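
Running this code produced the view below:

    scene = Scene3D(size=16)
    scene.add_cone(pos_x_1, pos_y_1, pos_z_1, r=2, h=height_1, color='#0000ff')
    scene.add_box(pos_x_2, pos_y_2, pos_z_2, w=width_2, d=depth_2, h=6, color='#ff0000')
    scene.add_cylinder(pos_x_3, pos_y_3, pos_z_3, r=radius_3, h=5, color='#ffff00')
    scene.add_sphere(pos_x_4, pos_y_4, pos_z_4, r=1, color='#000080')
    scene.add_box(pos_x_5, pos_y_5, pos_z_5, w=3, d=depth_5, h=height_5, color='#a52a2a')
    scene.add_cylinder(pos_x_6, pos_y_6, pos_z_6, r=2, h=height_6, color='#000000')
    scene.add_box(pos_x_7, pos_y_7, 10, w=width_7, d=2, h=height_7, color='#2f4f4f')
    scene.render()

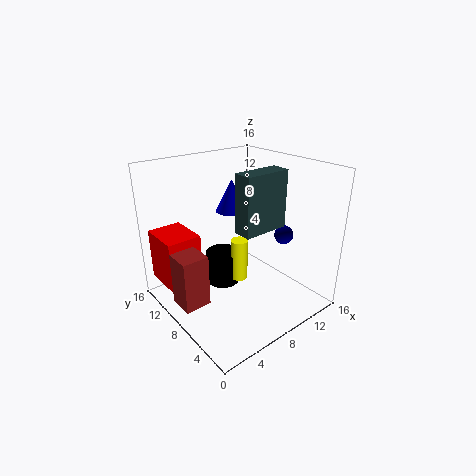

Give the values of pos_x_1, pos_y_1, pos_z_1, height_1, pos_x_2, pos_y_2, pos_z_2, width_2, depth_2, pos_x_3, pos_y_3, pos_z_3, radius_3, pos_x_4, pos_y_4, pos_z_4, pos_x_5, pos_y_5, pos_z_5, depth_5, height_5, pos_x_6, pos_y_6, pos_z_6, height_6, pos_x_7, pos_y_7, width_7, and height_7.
pos_x_1 = 11; pos_y_1 = 13; pos_z_1 = 9; height_1 = 4; pos_x_2 = 1; pos_y_2 = 11; pos_z_2 = 2; width_2 = 4; depth_2 = 5; pos_x_3 = 9; pos_y_3 = 9; pos_z_3 = 2; radius_3 = 1; pos_x_4 = 11; pos_y_4 = 4; pos_z_4 = 9; pos_x_5 = 1; pos_y_5 = 8; pos_z_5 = 1; depth_5 = 3; height_5 = 6; pos_x_6 = 8; pos_y_6 = 11; pos_z_6 = 1; height_6 = 4; pos_x_7 = 6; pos_y_7 = 4; width_7 = 5; height_7 = 6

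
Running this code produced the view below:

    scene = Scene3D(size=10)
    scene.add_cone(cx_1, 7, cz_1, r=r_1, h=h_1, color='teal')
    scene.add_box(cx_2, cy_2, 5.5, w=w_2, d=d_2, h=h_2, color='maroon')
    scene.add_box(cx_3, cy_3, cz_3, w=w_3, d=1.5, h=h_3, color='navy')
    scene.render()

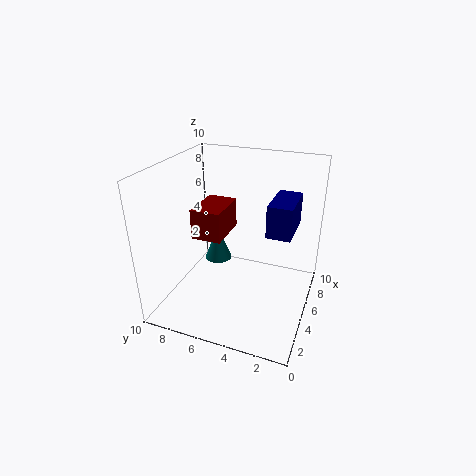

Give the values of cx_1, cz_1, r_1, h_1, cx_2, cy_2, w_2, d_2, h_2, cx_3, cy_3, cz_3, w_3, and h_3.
cx_1 = 6
cz_1 = 2.5
r_1 = 1
h_1 = 2.5
cx_2 = 3
cy_2 = 5.5
w_2 = 3
d_2 = 2
h_2 = 2
cx_3 = 3
cy_3 = 1
cz_3 = 6.5
w_3 = 3
h_3 = 2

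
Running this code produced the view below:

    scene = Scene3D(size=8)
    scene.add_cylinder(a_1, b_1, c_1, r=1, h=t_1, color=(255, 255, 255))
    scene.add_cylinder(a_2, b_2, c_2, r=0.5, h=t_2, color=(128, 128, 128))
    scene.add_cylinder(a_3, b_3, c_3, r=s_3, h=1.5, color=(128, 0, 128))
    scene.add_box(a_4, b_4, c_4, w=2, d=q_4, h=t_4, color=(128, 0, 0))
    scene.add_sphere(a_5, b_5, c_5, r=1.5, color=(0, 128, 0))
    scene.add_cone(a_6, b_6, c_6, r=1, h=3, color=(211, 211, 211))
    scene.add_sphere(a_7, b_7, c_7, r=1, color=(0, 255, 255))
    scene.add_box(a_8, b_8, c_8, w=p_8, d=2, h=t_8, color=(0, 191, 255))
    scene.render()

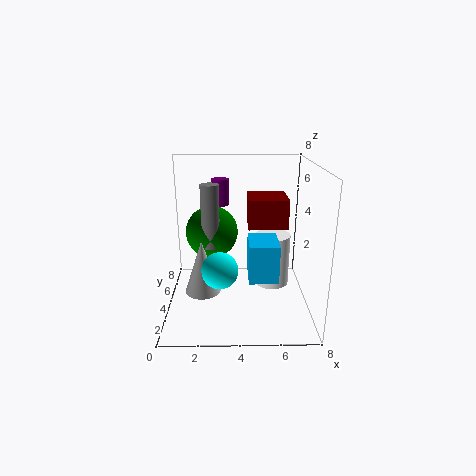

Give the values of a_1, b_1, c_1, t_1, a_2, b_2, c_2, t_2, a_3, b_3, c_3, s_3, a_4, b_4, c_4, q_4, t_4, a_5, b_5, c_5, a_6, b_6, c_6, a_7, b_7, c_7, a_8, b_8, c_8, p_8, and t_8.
a_1 = 6
b_1 = 4.5
c_1 = 1
t_1 = 3
a_2 = 2.5
b_2 = 4
c_2 = 3.5
t_2 = 3.5
a_3 = 3
b_3 = 5.5
c_3 = 5.5
s_3 = 0.5
a_4 = 4.5
b_4 = 2.5
c_4 = 5
q_4 = 2
t_4 = 1.5
a_5 = 2.5
b_5 = 5
c_5 = 4
a_6 = 2
b_6 = 3.5
c_6 = 1
a_7 = 3
b_7 = 3
c_7 = 2.5
a_8 = 4.5
b_8 = 1.5
c_8 = 2.5
p_8 = 1.5
t_8 = 2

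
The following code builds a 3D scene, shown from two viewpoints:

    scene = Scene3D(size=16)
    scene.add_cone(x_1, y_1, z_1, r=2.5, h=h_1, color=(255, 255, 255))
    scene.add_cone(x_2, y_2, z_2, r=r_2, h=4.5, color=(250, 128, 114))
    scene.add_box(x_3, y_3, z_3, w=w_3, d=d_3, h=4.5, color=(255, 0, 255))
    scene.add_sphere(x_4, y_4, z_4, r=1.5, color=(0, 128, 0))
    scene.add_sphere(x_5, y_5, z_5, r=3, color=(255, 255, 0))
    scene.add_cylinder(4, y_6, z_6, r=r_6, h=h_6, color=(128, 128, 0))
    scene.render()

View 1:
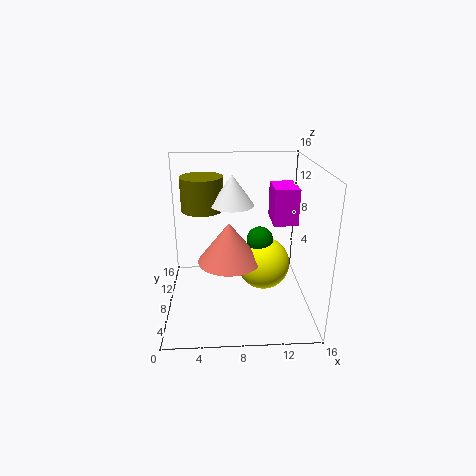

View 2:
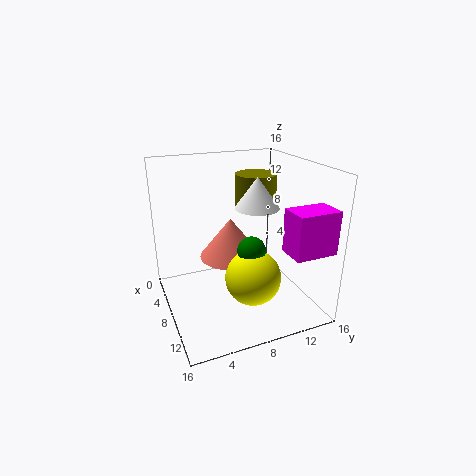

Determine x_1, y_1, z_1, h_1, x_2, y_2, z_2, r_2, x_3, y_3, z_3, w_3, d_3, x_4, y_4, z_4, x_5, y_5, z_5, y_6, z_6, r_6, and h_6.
x_1 = 7.5
y_1 = 10.5
z_1 = 11
h_1 = 3.5
x_2 = 7
y_2 = 7.5
z_2 = 5.5
r_2 = 3.5
x_3 = 12.5
y_3 = 11
z_3 = 8
w_3 = 3
d_3 = 4.5
x_4 = 10.5
y_4 = 8.5
z_4 = 7.5
x_5 = 11
y_5 = 8.5
z_5 = 4.5
y_6 = 12
z_6 = 10
r_6 = 2.5
h_6 = 4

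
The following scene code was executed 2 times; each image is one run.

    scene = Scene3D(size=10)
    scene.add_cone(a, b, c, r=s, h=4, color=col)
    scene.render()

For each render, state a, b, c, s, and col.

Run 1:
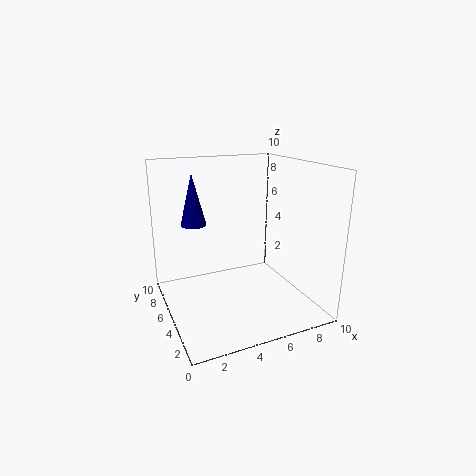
a = 3; b = 9; c = 5; s = 1; col = 'navy'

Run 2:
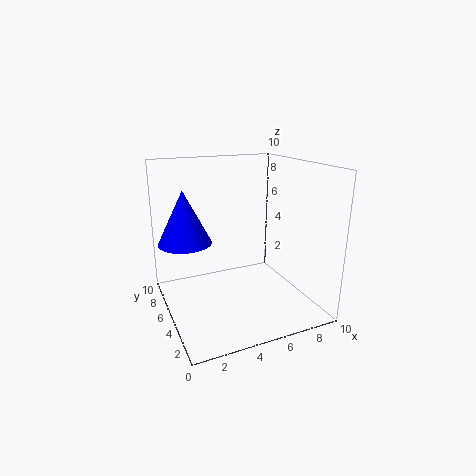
a = 2; b = 8; c = 4; s = 2; col = 'blue'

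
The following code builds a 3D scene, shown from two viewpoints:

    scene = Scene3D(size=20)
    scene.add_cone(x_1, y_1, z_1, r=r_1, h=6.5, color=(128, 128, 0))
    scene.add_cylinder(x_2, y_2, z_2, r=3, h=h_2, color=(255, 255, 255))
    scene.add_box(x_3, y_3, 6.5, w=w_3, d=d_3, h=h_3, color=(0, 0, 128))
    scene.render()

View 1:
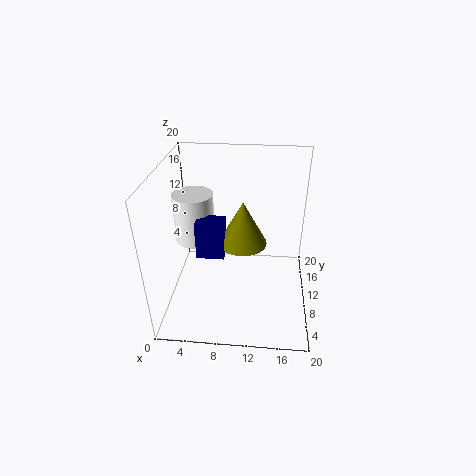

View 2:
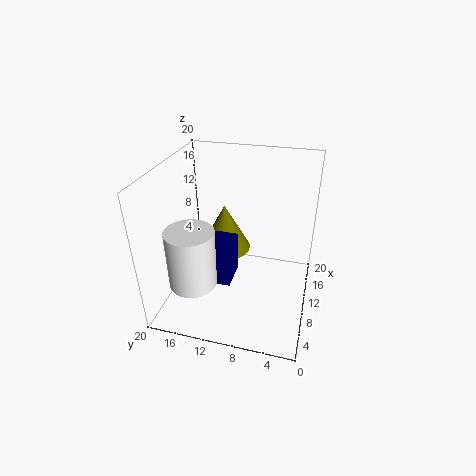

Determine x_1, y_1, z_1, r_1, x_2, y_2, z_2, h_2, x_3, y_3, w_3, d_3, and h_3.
x_1 = 10.5, y_1 = 12, z_1 = 8, r_1 = 3.5, x_2 = 3, y_2 = 14, z_2 = 7, h_2 = 7.5, x_3 = 4, y_3 = 9.5, w_3 = 4, d_3 = 3, h_3 = 5.5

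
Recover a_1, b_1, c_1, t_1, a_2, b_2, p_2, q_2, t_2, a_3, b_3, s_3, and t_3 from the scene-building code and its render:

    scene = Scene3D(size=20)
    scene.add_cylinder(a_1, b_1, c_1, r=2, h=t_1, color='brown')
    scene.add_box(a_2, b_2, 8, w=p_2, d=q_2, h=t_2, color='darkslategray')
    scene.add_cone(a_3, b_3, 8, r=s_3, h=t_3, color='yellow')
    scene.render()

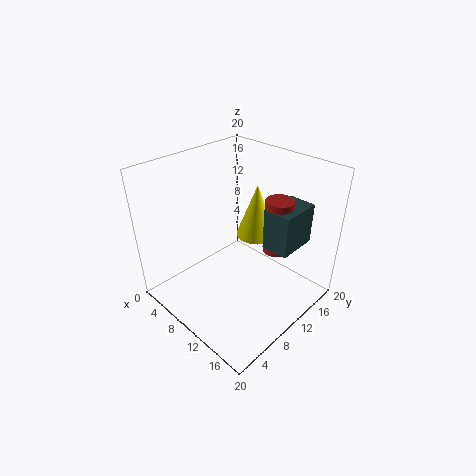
a_1 = 13
b_1 = 15
c_1 = 7
t_1 = 8
a_2 = 12
b_2 = 13
p_2 = 4
q_2 = 6
t_2 = 6
a_3 = 9
b_3 = 15
s_3 = 3
t_3 = 8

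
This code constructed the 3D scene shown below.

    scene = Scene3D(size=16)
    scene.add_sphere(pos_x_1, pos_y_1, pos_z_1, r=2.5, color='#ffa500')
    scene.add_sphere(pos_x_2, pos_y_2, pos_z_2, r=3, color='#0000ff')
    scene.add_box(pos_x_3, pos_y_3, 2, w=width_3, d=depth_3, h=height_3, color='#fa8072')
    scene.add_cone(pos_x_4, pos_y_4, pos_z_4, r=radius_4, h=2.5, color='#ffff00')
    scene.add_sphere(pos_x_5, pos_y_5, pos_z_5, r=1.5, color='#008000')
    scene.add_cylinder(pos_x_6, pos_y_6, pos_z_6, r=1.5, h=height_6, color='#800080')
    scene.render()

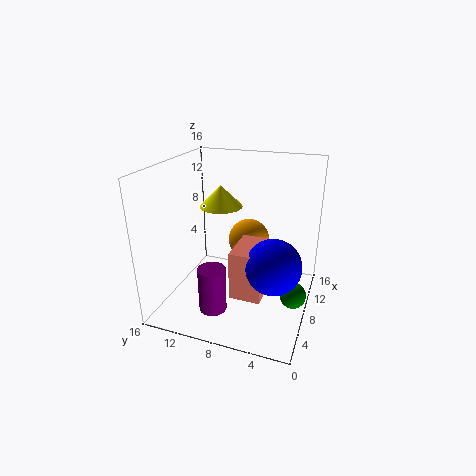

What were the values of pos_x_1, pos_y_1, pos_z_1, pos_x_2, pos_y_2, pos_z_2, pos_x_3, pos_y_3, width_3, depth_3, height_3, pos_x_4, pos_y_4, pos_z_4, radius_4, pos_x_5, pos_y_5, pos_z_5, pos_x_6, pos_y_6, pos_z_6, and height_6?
pos_x_1 = 12
pos_y_1 = 8
pos_z_1 = 6
pos_x_2 = 6.5
pos_y_2 = 3.5
pos_z_2 = 6
pos_x_3 = 5
pos_y_3 = 4.5
width_3 = 5
depth_3 = 3.5
height_3 = 5.5
pos_x_4 = 10.5
pos_y_4 = 11
pos_z_4 = 10.5
radius_4 = 2.5
pos_x_5 = 8.5
pos_y_5 = 1.5
pos_z_5 = 1.5
pos_x_6 = 4
pos_y_6 = 9.5
pos_z_6 = 1
height_6 = 5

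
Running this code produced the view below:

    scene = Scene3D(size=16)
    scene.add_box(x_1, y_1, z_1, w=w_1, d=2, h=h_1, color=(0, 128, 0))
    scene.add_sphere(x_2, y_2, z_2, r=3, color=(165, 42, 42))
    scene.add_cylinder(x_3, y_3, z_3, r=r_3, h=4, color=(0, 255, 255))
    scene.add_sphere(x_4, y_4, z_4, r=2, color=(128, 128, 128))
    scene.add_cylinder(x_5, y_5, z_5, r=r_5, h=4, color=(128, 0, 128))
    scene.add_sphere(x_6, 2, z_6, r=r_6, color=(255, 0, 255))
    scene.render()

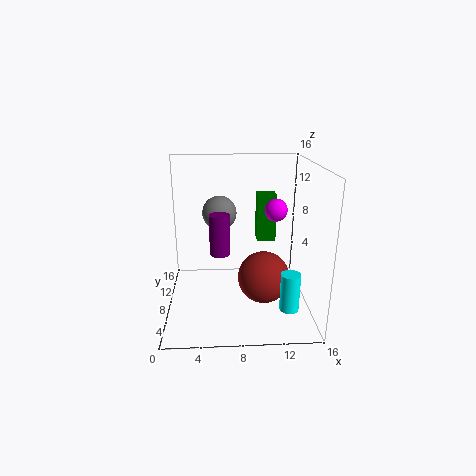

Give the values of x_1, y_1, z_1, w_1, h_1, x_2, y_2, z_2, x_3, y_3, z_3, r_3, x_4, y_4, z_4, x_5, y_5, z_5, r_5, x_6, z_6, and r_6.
x_1 = 10
y_1 = 7
z_1 = 8
w_1 = 2
h_1 = 5
x_2 = 11
y_2 = 8
z_2 = 3
x_3 = 13
y_3 = 3
z_3 = 2
r_3 = 1
x_4 = 6
y_4 = 11
z_4 = 10
x_5 = 6
y_5 = 4
z_5 = 8
r_5 = 1
x_6 = 11
z_6 = 13
r_6 = 1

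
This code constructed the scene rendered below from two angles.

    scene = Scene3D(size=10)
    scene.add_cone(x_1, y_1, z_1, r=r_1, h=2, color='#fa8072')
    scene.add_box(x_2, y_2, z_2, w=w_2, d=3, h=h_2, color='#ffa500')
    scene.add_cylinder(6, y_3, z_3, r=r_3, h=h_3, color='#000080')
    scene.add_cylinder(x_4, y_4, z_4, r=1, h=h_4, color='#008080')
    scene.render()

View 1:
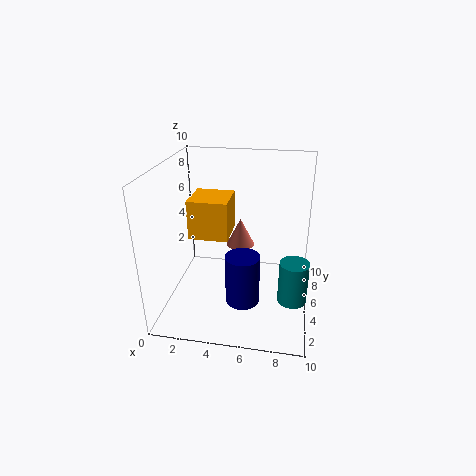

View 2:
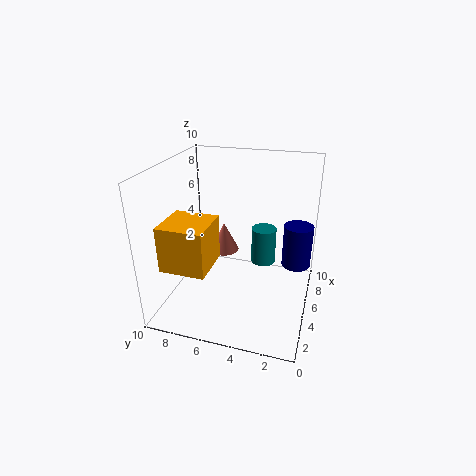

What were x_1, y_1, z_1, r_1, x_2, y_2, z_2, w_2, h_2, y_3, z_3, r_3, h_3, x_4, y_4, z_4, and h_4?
x_1 = 5, y_1 = 6, z_1 = 4, r_1 = 1, x_2 = 1, y_2 = 6, z_2 = 4, w_2 = 3, h_2 = 3, y_3 = 1, z_3 = 3, r_3 = 1, h_3 = 3, x_4 = 9, y_4 = 4, z_4 = 1, h_4 = 3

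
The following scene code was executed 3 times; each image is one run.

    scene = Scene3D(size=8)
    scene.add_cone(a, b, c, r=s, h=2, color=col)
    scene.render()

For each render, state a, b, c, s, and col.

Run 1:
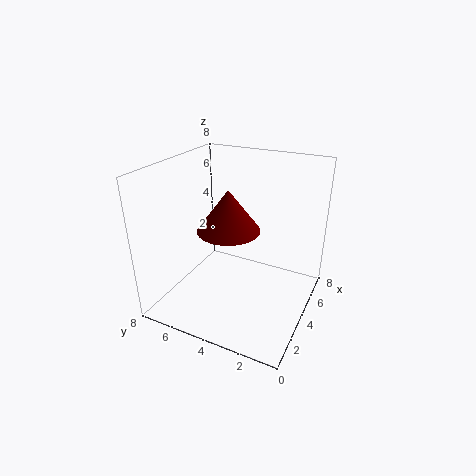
a = 2
b = 3.5
c = 5.5
s = 1.5
col = 'maroon'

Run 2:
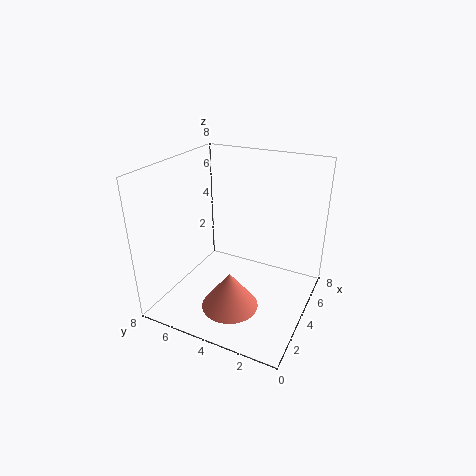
a = 2
b = 3.5
c = 1
s = 1.5
col = 'salmon'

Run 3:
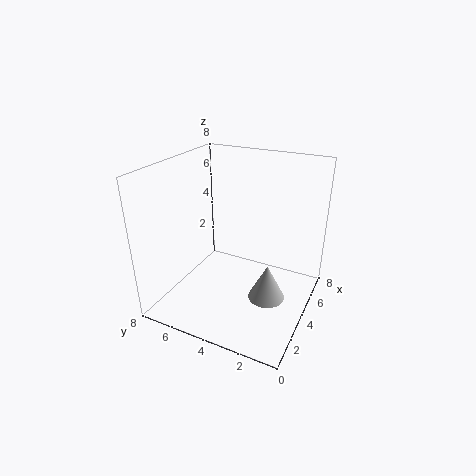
a = 3.5
b = 2
c = 1
s = 1
col = 'lightgray'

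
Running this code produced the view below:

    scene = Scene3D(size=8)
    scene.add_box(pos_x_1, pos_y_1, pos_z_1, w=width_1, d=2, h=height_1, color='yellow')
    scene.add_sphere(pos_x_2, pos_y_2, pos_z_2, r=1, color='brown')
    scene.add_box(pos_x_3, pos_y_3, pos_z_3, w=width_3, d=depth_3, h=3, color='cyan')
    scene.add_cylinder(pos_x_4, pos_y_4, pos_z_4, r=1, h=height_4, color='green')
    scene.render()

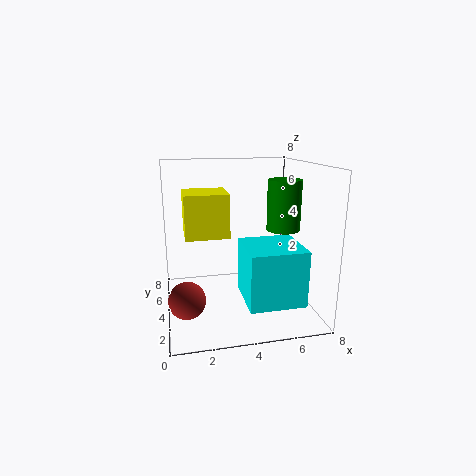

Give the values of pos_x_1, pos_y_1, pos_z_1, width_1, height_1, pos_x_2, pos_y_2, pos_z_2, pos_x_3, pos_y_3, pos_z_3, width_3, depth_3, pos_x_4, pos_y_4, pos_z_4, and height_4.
pos_x_1 = 1; pos_y_1 = 1; pos_z_1 = 5; width_1 = 2; height_1 = 2; pos_x_2 = 1; pos_y_2 = 3; pos_z_2 = 1; pos_x_3 = 4; pos_y_3 = 1; pos_z_3 = 1; width_3 = 3; depth_3 = 3; pos_x_4 = 7; pos_y_4 = 5; pos_z_4 = 4; height_4 = 3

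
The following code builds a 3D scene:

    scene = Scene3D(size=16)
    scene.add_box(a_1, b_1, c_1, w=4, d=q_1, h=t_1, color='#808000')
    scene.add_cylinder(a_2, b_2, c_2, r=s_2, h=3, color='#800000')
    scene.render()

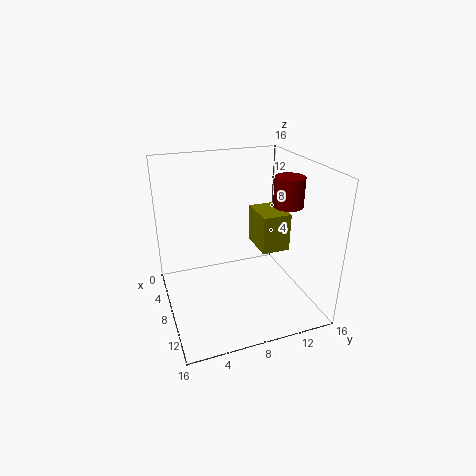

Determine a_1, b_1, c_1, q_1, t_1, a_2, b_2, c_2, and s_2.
a_1 = 7.5
b_1 = 9.5
c_1 = 7.5
q_1 = 3
t_1 = 4
a_2 = 11.5
b_2 = 12
c_2 = 12.5
s_2 = 1.5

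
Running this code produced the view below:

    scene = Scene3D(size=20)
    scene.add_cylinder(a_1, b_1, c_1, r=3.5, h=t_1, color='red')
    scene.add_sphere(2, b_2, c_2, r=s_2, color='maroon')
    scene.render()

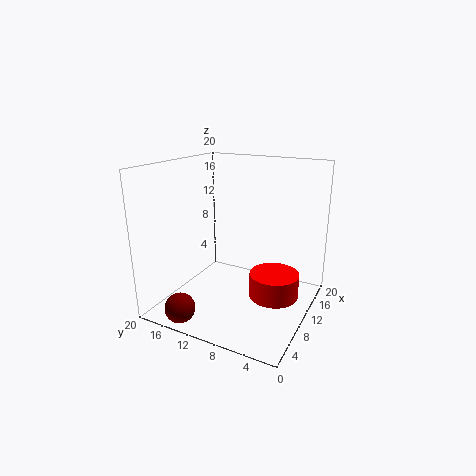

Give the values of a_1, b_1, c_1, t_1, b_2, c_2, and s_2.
a_1 = 11.5
b_1 = 5
c_1 = 1.5
t_1 = 3.5
b_2 = 14.5
c_2 = 2
s_2 = 2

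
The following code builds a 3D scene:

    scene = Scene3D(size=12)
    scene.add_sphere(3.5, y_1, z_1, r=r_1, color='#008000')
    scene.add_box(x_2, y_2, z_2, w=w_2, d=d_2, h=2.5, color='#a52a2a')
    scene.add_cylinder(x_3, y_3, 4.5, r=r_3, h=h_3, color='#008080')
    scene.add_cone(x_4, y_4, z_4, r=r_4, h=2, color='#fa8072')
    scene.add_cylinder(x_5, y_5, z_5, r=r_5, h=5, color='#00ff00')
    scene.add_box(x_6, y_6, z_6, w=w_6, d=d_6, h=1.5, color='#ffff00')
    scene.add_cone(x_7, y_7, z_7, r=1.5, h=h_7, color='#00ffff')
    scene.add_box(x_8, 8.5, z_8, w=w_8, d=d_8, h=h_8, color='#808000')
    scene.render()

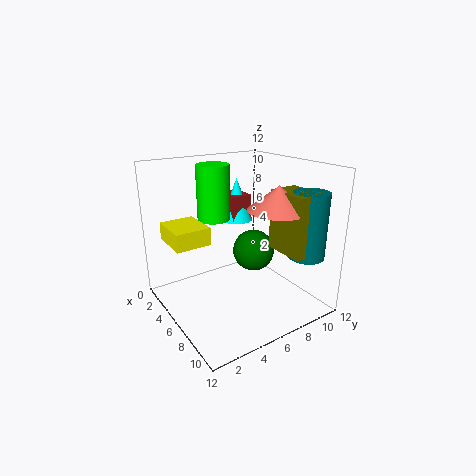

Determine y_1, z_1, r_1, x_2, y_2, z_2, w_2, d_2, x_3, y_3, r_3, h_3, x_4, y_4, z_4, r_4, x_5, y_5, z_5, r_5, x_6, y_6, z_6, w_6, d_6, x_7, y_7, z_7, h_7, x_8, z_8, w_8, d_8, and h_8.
y_1 = 9.5; z_1 = 3; r_1 = 2; x_2 = 0.5; y_2 = 7.5; z_2 = 6; w_2 = 2.5; d_2 = 2; x_3 = 9.5; y_3 = 10.5; r_3 = 1.5; h_3 = 5.5; x_4 = 8; y_4 = 8.5; z_4 = 8.5; r_4 = 2.5; x_5 = 2; y_5 = 6; z_5 = 6.5; r_5 = 1.5; x_6 = 1.5; y_6 = 1; z_6 = 5.5; w_6 = 3.5; d_6 = 3; x_7 = 2; y_7 = 8.5; z_7 = 6; h_7 = 4; x_8 = 7; z_8 = 5; w_8 = 3.5; d_8 = 2.5; h_8 = 5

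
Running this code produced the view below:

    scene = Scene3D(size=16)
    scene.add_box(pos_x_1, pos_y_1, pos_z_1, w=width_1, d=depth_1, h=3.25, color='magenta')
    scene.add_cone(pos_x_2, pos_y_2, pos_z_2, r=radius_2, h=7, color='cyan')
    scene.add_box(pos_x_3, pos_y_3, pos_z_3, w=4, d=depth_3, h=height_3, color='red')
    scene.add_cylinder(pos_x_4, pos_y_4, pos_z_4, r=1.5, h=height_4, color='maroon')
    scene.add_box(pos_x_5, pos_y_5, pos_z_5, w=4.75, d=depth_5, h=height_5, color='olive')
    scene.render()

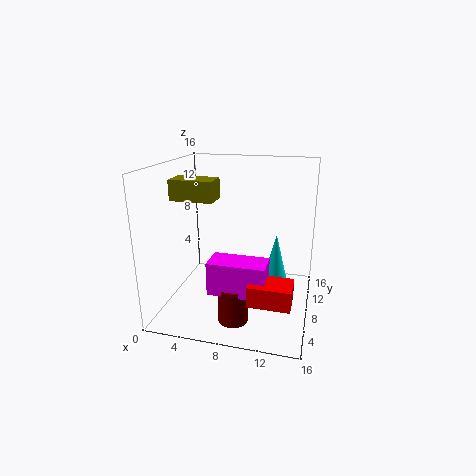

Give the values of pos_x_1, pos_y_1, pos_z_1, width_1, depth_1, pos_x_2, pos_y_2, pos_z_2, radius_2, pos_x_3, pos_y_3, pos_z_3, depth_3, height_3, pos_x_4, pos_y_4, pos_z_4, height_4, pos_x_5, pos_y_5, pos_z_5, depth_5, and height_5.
pos_x_1 = 6.75; pos_y_1 = 1; pos_z_1 = 4.75; width_1 = 5.5; depth_1 = 2.75; pos_x_2 = 12.5; pos_y_2 = 6.25; pos_z_2 = 2.5; radius_2 = 1.75; pos_x_3 = 10.75; pos_y_3 = 0.25; pos_z_3 = 4.5; depth_3 = 2.75; height_3 = 2; pos_x_4 = 9; pos_y_4 = 2.25; pos_z_4 = 1.5; height_4 = 3.75; pos_x_5 = 1; pos_y_5 = 6; pos_z_5 = 12.25; depth_5 = 2.75; height_5 = 2.25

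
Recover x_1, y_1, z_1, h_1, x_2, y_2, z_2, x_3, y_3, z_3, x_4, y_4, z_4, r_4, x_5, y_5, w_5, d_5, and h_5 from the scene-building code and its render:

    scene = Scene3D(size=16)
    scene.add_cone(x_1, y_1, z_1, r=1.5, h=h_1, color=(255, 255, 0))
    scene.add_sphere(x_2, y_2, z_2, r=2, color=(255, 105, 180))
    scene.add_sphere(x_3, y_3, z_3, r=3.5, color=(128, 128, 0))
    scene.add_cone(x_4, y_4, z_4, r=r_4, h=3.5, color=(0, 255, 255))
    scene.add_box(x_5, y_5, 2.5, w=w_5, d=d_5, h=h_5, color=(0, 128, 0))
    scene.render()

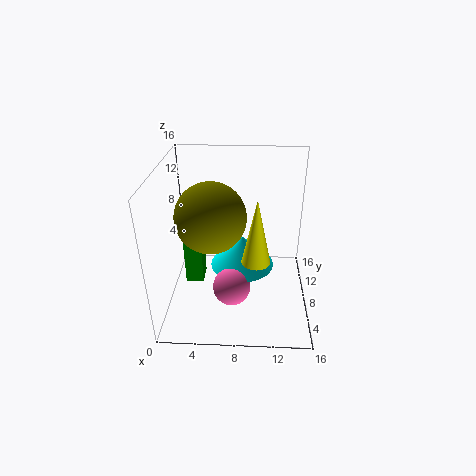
x_1 = 10
y_1 = 5
z_1 = 7
h_1 = 7
x_2 = 7.5
y_2 = 4.5
z_2 = 4
x_3 = 5.5
y_3 = 5
z_3 = 12
x_4 = 8.5
y_4 = 7.5
z_4 = 5
r_4 = 3.5
x_5 = 2
y_5 = 7
w_5 = 2
d_5 = 2.5
h_5 = 5.5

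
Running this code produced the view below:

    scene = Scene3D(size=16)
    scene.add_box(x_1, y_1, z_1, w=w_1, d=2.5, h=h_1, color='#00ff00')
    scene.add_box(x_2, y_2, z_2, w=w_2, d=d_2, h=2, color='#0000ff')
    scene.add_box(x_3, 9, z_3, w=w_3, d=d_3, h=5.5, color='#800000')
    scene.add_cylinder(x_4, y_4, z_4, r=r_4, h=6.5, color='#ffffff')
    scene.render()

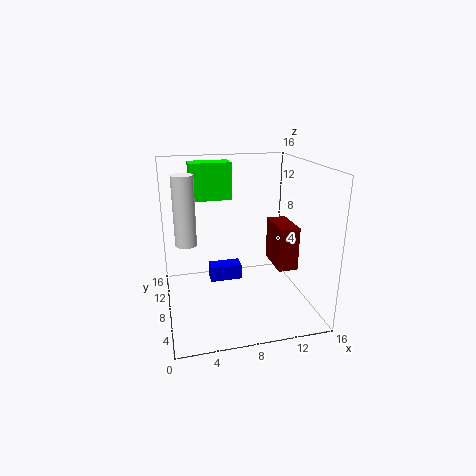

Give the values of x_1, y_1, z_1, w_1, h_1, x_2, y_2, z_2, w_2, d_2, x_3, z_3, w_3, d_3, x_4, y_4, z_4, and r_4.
x_1 = 3.5; y_1 = 13; z_1 = 11; w_1 = 5; h_1 = 4.5; x_2 = 5.5; y_2 = 12; z_2 = 0.5; w_2 = 4; d_2 = 2; x_3 = 13.5; z_3 = 2.5; w_3 = 2.5; d_3 = 5; x_4 = 2; y_4 = 4; z_4 = 9.5; r_4 = 1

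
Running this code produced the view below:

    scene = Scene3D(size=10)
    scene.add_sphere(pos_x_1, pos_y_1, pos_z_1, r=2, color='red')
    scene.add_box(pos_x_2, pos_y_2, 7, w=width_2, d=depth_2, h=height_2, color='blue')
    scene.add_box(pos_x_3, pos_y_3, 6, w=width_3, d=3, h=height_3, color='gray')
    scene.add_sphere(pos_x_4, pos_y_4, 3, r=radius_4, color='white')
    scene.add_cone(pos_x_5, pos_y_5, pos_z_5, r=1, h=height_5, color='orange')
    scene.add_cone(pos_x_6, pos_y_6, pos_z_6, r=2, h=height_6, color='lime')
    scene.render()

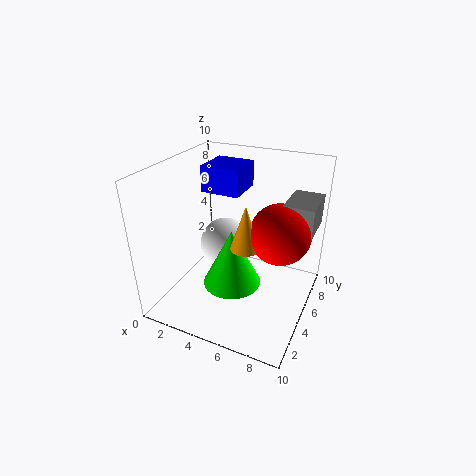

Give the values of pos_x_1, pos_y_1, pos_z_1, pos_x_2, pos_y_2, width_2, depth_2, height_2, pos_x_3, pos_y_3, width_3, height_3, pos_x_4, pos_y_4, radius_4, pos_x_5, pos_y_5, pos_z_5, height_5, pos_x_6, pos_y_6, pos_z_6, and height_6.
pos_x_1 = 8
pos_y_1 = 5
pos_z_1 = 6
pos_x_2 = 1
pos_y_2 = 7
width_2 = 3
depth_2 = 3
height_2 = 2
pos_x_3 = 8
pos_y_3 = 5
width_3 = 2
height_3 = 2
pos_x_4 = 3
pos_y_4 = 7
radius_4 = 2
pos_x_5 = 6
pos_y_5 = 4
pos_z_5 = 5
height_5 = 3
pos_x_6 = 5
pos_y_6 = 4
pos_z_6 = 2
height_6 = 4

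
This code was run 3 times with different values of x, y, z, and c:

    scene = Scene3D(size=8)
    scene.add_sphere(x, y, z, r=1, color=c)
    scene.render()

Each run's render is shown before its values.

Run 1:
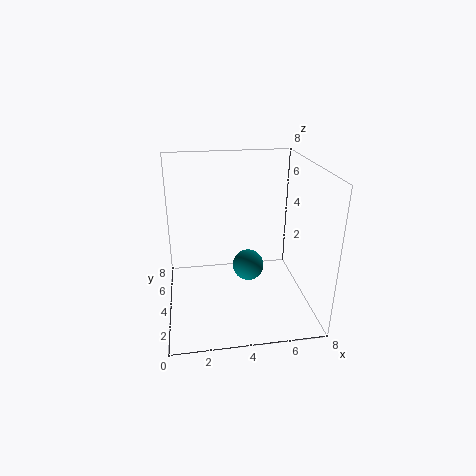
x = 5; y = 6; z = 1; c = 'teal'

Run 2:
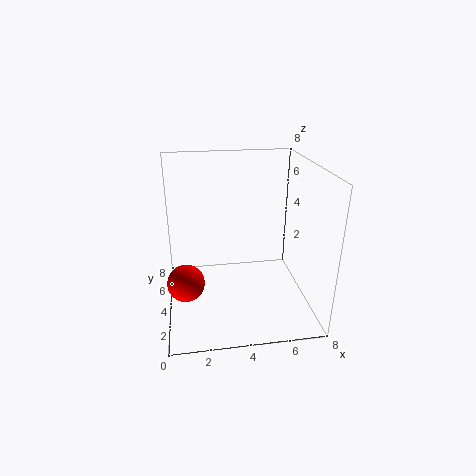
x = 1; y = 3; z = 2; c = 'red'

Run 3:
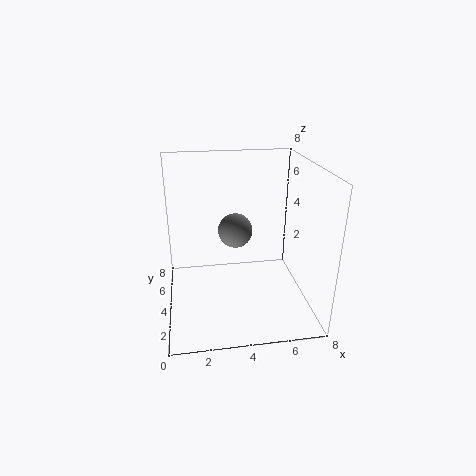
x = 4; y = 5; z = 4; c = 'gray'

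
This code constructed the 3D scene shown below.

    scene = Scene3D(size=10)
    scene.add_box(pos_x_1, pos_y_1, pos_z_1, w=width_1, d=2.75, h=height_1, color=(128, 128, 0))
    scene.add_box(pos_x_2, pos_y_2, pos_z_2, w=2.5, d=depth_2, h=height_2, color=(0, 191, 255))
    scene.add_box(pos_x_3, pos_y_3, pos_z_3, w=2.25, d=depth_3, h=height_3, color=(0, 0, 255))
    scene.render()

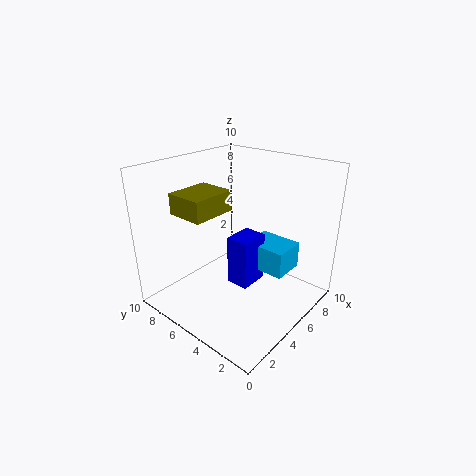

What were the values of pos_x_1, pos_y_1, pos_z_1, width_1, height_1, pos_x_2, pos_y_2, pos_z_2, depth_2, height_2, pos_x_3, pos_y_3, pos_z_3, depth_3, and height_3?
pos_x_1 = 2.5; pos_y_1 = 6.25; pos_z_1 = 6.5; width_1 = 3.25; height_1 = 1.5; pos_x_2 = 6.75; pos_y_2 = 2.5; pos_z_2 = 1.75; depth_2 = 3.25; height_2 = 2; pos_x_3 = 5.25; pos_y_3 = 4.5; pos_z_3 = 0.75; depth_3 = 1.75; height_3 = 3.75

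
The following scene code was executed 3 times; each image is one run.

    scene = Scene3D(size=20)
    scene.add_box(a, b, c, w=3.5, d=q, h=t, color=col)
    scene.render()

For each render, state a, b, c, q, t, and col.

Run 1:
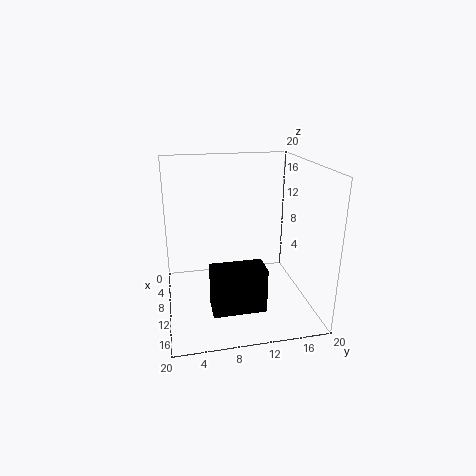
a = 13
b = 5.5
c = 2
q = 7
t = 6
col = 'black'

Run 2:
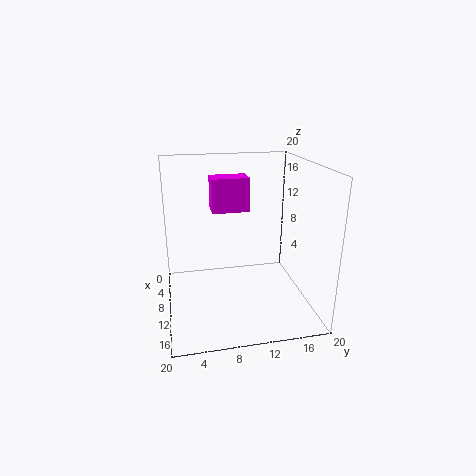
a = 3
b = 7
c = 12.5
q = 5.5
t = 5
col = 'magenta'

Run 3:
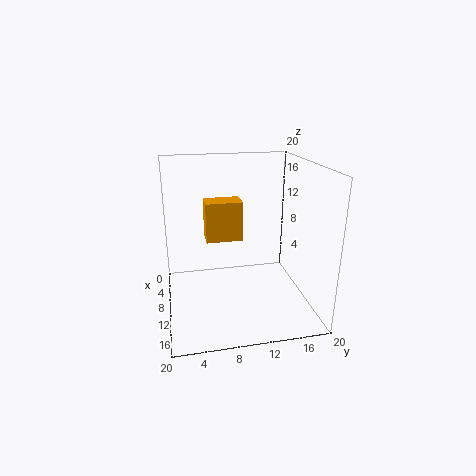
a = 3
b = 6
c = 8
q = 5.5
t = 6
col = 'orange'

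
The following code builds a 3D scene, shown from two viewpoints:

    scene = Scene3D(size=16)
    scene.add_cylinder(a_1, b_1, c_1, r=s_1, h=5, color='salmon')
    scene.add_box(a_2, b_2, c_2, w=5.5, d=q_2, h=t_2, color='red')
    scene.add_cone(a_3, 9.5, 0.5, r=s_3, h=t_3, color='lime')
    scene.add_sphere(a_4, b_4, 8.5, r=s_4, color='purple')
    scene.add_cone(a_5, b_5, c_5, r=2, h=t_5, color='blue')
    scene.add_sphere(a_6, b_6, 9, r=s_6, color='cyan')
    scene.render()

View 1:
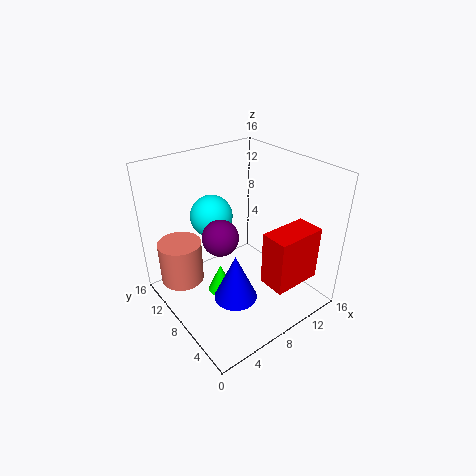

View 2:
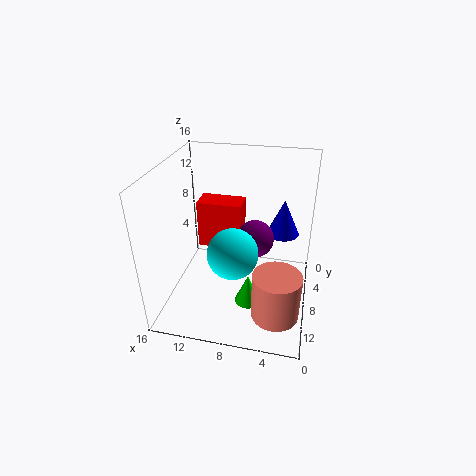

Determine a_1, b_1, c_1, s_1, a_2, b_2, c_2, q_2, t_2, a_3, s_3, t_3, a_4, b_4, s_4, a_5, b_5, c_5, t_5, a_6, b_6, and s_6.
a_1 = 3; b_1 = 12.5; c_1 = 2; s_1 = 2.5; a_2 = 8.5; b_2 = 1.5; c_2 = 4; q_2 = 3; t_2 = 6; a_3 = 6.5; s_3 = 1.5; t_3 = 3.5; a_4 = 6; b_4 = 8.5; s_4 = 2; a_5 = 3.5; b_5 = 2.5; c_5 = 6; t_5 = 4.5; a_6 = 7.5; b_6 = 12.5; s_6 = 2.5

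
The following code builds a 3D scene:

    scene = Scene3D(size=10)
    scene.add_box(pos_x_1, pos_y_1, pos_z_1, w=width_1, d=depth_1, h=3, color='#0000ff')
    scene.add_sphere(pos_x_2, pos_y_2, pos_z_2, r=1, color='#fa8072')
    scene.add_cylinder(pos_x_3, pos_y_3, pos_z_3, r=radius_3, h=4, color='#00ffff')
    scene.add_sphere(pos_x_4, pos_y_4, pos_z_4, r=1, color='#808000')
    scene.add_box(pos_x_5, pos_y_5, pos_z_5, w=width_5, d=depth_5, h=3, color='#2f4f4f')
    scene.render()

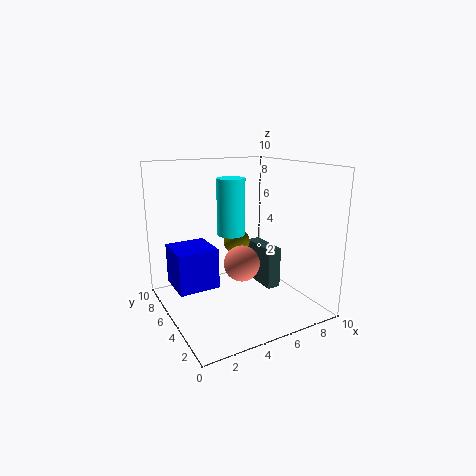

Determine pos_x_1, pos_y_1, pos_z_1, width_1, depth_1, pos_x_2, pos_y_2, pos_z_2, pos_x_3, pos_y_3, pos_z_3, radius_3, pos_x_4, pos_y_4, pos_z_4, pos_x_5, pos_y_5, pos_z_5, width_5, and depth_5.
pos_x_1 = 1
pos_y_1 = 6
pos_z_1 = 1
width_1 = 3
depth_1 = 3
pos_x_2 = 3
pos_y_2 = 1
pos_z_2 = 5
pos_x_3 = 5
pos_y_3 = 6
pos_z_3 = 5
radius_3 = 1
pos_x_4 = 6
pos_y_4 = 7
pos_z_4 = 4
pos_x_5 = 7
pos_y_5 = 4
pos_z_5 = 1
width_5 = 1
depth_5 = 3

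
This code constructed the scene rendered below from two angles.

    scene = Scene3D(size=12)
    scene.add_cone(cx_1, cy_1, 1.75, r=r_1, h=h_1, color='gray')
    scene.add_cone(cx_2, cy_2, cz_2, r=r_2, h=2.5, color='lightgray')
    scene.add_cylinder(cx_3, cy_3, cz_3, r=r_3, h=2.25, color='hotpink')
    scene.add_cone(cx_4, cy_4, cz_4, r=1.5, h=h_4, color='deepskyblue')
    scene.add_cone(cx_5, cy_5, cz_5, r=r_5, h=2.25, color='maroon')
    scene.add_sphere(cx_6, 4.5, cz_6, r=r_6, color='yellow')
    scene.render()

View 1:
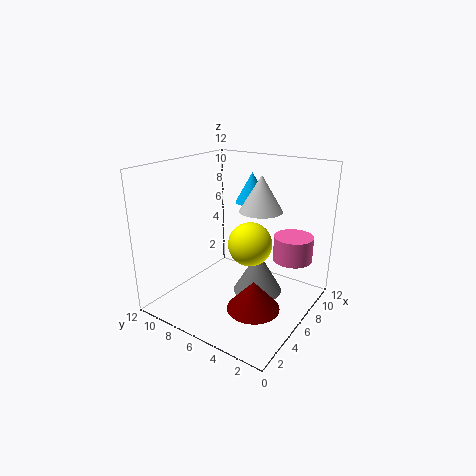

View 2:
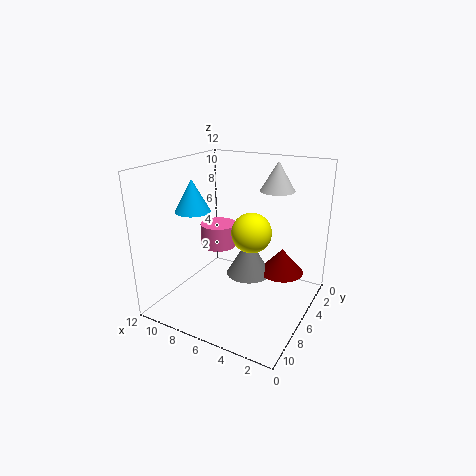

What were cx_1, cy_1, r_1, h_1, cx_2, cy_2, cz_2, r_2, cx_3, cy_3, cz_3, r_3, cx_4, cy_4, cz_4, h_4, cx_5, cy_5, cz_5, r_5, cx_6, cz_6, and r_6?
cx_1 = 6
cy_1 = 4
r_1 = 2
h_1 = 3.5
cx_2 = 4
cy_2 = 2.75
cz_2 = 9.5
r_2 = 1.5
cx_3 = 10
cy_3 = 2.75
cz_3 = 3.25
r_3 = 1.75
cx_4 = 9.75
cy_4 = 7
cz_4 = 8
h_4 = 2.75
cx_5 = 3.25
cy_5 = 2.75
cz_5 = 2
r_5 = 2
cx_6 = 5.5
cz_6 = 6
r_6 = 1.75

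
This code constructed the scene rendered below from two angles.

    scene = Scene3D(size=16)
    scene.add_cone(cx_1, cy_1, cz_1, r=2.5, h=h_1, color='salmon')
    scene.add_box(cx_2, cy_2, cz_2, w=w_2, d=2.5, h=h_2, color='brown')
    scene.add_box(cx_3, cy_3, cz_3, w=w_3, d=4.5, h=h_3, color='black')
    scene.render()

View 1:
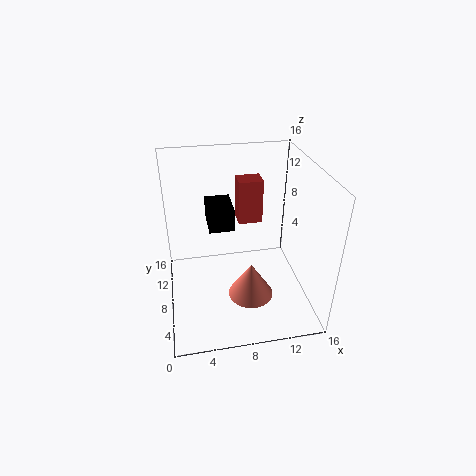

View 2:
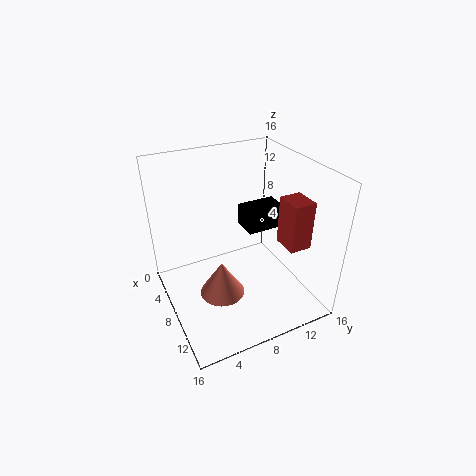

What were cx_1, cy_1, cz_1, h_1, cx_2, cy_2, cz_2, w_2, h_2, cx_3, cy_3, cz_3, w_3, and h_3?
cx_1 = 9, cy_1 = 5.5, cz_1 = 2, h_1 = 4, cx_2 = 9, cy_2 = 12.5, cz_2 = 7, w_2 = 3, h_2 = 5.5, cx_3 = 5, cy_3 = 9.5, cz_3 = 8, w_3 = 3, h_3 = 2.5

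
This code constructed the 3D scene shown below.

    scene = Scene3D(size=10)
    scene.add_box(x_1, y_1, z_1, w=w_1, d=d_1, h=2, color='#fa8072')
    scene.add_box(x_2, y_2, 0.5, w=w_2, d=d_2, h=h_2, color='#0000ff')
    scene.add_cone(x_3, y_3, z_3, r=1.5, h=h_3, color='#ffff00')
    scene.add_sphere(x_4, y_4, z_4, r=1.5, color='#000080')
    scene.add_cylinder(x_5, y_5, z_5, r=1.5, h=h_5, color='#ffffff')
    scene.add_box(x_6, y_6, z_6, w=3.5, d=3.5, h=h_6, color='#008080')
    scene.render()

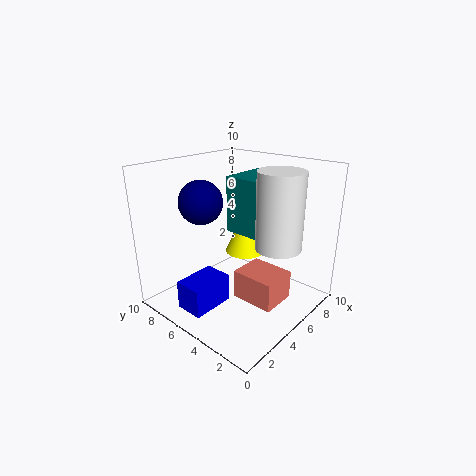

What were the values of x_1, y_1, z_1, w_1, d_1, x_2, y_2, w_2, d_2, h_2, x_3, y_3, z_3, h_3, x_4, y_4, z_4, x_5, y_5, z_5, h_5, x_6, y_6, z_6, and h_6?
x_1 = 4; y_1 = 1.5; z_1 = 1; w_1 = 2.5; d_1 = 3; x_2 = 1; y_2 = 5; w_2 = 3; d_2 = 2; h_2 = 2; x_3 = 7; y_3 = 6; z_3 = 3; h_3 = 3.5; x_4 = 3.5; y_4 = 7; z_4 = 7.5; x_5 = 5.5; y_5 = 2; z_5 = 5; h_5 = 5; x_6 = 5.5; y_6 = 3; z_6 = 5; h_6 = 4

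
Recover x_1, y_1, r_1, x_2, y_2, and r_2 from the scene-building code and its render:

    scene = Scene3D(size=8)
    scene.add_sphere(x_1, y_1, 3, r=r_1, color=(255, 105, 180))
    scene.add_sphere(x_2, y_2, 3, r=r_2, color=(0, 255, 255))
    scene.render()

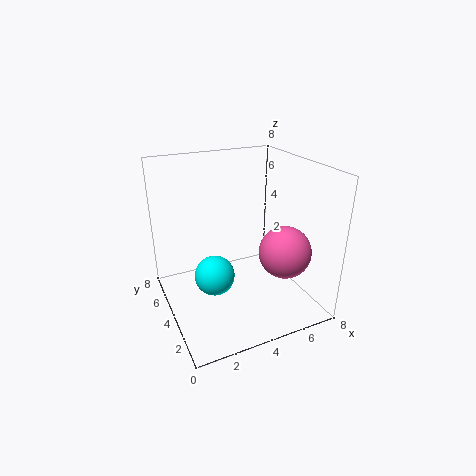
x_1 = 6.5, y_1 = 3, r_1 = 1.5, x_2 = 2, y_2 = 2.5, r_2 = 1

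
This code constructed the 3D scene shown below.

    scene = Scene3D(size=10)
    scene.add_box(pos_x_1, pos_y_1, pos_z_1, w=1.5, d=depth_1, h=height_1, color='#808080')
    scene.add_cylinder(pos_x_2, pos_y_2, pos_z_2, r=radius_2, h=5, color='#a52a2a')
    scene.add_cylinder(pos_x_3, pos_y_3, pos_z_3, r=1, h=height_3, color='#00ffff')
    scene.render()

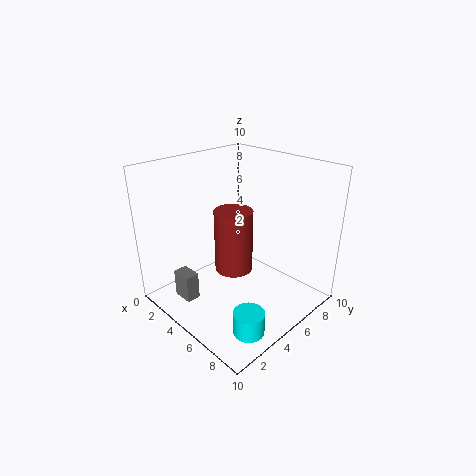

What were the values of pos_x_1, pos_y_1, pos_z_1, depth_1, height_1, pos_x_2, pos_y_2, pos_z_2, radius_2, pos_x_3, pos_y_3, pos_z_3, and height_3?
pos_x_1 = 2; pos_y_1 = 1.5; pos_z_1 = 0.5; depth_1 = 1; height_1 = 2; pos_x_2 = 3; pos_y_2 = 6.5; pos_z_2 = 1; radius_2 = 1.5; pos_x_3 = 8.5; pos_y_3 = 2.5; pos_z_3 = 0.5; height_3 = 1.5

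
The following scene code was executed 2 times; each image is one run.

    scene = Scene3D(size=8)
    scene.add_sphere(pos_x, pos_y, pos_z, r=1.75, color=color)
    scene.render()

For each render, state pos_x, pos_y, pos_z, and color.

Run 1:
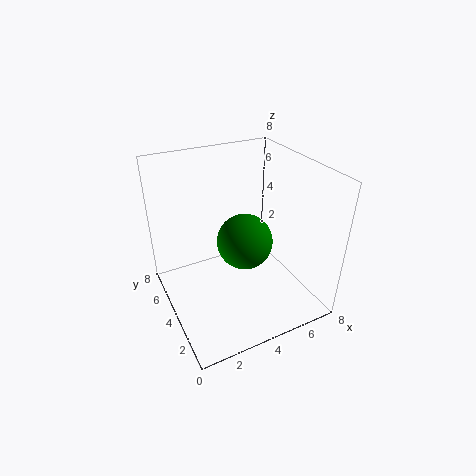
pos_x = 5.25; pos_y = 5.5; pos_z = 2.5; color = 'green'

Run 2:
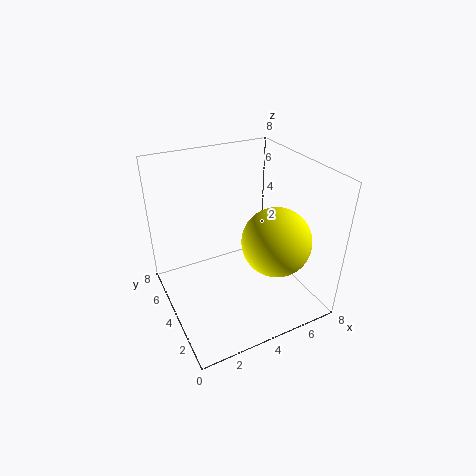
pos_x = 5; pos_y = 1.75; pos_z = 4.75; color = 'yellow'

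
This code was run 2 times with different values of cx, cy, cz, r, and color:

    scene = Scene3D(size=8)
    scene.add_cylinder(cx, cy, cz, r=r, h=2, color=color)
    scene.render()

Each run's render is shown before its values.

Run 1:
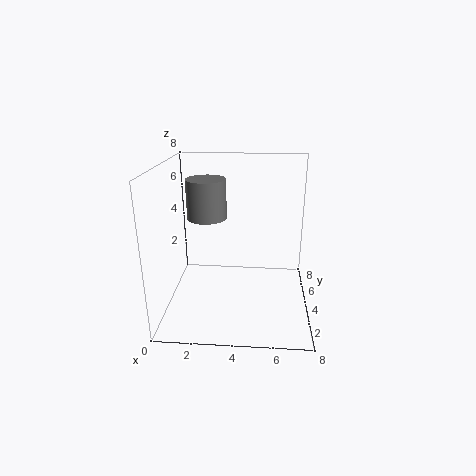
cx = 2.5
cy = 3
cz = 5.5
r = 1
color = 'gray'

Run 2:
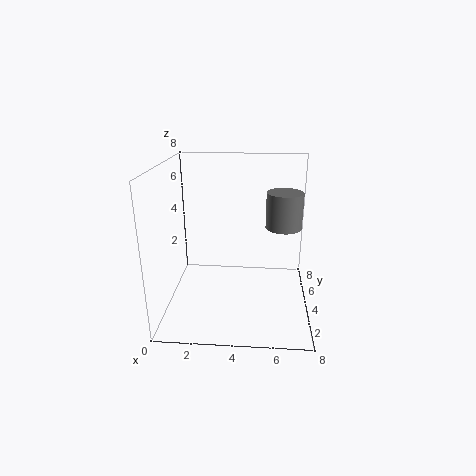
cx = 6.5
cy = 4.5
cz = 4.5
r = 1
color = 'gray'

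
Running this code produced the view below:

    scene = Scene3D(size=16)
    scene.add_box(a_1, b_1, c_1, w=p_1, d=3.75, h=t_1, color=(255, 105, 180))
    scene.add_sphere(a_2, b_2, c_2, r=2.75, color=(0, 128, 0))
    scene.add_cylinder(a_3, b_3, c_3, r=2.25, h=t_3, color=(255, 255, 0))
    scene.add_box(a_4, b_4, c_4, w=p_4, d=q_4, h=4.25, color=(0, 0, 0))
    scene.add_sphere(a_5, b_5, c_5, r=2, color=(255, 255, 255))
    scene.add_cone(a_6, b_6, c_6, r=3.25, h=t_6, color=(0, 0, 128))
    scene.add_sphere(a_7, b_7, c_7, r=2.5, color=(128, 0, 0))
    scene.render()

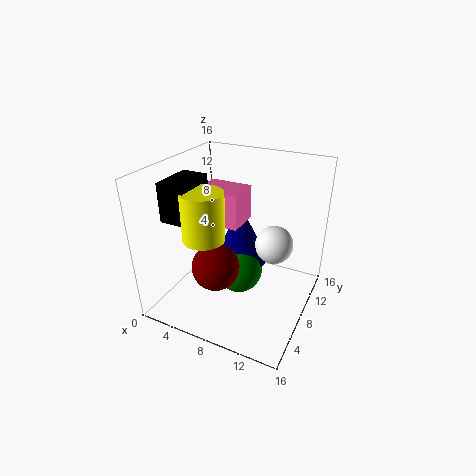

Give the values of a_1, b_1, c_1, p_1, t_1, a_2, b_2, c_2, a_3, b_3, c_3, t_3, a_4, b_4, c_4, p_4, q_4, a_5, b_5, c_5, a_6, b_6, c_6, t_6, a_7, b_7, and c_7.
a_1 = 3.75; b_1 = 6.5; c_1 = 9.75; p_1 = 4.75; t_1 = 3.75; a_2 = 7.75; b_2 = 8.75; c_2 = 3.25; a_3 = 5.5; b_3 = 5; c_3 = 8.75; t_3 = 5.25; a_4 = 1.25; b_4 = 3.5; c_4 = 10.5; p_4 = 3; q_4 = 4.75; a_5 = 12.25; b_5 = 8; c_5 = 8.25; a_6 = 7.25; b_6 = 10.25; c_6 = 4; t_6 = 6.75; a_7 = 7.25; b_7 = 4.25; c_7 = 6.25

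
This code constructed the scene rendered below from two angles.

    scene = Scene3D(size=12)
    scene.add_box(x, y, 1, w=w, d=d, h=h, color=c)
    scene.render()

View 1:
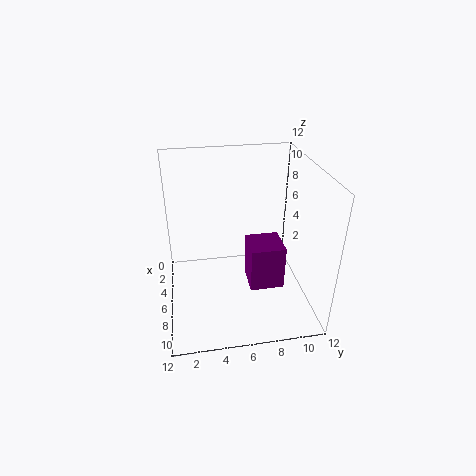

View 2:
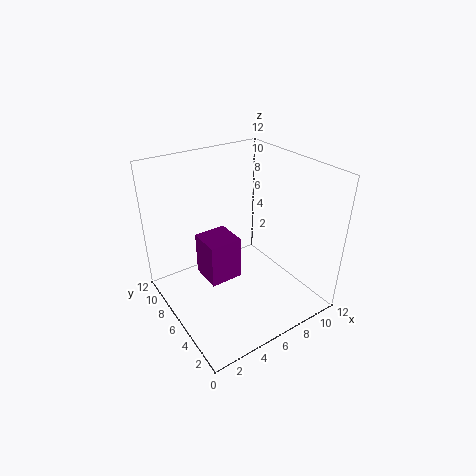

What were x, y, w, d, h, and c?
x = 4, y = 7, w = 3, d = 3, h = 4, c = 'purple'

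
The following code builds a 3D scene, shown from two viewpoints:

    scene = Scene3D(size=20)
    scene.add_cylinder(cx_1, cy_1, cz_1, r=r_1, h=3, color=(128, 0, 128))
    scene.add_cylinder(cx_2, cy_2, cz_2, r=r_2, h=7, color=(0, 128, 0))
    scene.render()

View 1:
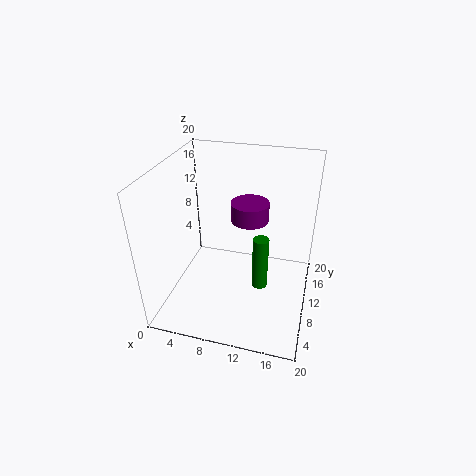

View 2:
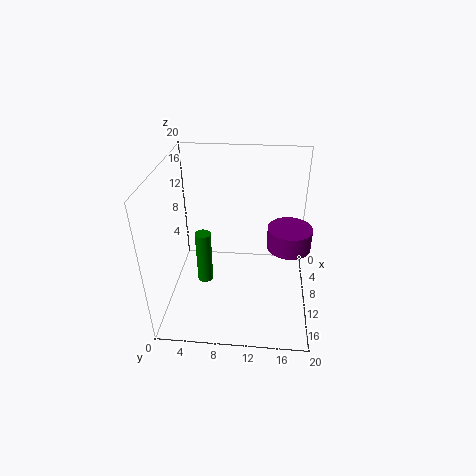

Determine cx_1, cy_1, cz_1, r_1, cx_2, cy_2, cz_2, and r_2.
cx_1 = 10, cy_1 = 17, cz_1 = 9, r_1 = 3, cx_2 = 14, cy_2 = 6, cz_2 = 6, r_2 = 1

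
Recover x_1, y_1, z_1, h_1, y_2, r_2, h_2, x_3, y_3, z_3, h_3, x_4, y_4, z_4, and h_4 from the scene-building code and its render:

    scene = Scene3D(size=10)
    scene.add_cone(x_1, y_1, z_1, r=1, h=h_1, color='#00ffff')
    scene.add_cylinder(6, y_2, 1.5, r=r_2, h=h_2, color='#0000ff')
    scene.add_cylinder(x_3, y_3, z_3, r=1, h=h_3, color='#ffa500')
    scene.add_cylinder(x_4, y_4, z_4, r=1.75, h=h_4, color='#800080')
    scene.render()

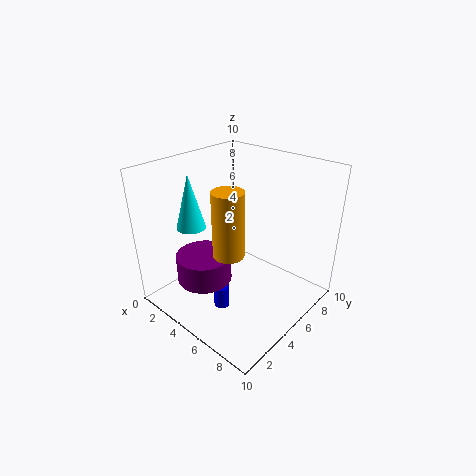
x_1 = 2.5
y_1 = 3
z_1 = 5.75
h_1 = 3.75
y_2 = 2.25
r_2 = 0.5
h_2 = 1.5
x_3 = 6
y_3 = 3
z_3 = 5
h_3 = 4.25
x_4 = 4.75
y_4 = 2
z_4 = 3.25
h_4 = 1.75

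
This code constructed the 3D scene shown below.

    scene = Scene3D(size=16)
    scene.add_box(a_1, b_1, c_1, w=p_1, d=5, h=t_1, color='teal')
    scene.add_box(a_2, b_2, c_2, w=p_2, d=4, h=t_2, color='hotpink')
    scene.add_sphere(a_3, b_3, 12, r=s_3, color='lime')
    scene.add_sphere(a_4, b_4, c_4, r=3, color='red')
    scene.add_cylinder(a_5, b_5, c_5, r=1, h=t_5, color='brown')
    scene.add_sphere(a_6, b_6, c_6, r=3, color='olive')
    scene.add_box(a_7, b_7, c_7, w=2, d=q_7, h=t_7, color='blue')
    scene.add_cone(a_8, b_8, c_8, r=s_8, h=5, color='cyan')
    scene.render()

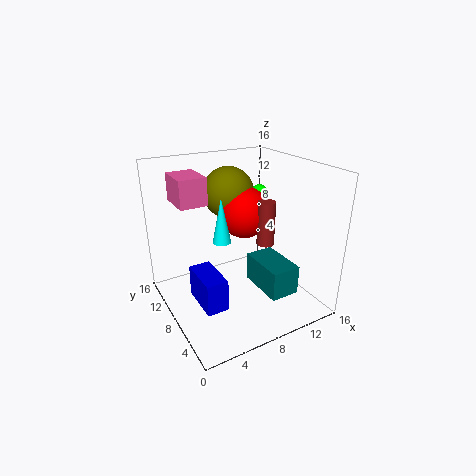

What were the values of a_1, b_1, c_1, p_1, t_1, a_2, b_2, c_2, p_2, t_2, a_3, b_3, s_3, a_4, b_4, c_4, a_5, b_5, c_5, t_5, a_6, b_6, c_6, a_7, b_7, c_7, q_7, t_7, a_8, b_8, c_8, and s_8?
a_1 = 8, b_1 = 1, c_1 = 4, p_1 = 3, t_1 = 3, a_2 = 2, b_2 = 9, c_2 = 12, p_2 = 3, t_2 = 3, a_3 = 12, b_3 = 10, s_3 = 1, a_4 = 10, b_4 = 10, c_4 = 10, a_5 = 11, b_5 = 7, c_5 = 7, t_5 = 5, a_6 = 9, b_6 = 12, c_6 = 12, a_7 = 1, b_7 = 1, c_7 = 5, q_7 = 4, t_7 = 3, a_8 = 6, b_8 = 8, c_8 = 8, s_8 = 1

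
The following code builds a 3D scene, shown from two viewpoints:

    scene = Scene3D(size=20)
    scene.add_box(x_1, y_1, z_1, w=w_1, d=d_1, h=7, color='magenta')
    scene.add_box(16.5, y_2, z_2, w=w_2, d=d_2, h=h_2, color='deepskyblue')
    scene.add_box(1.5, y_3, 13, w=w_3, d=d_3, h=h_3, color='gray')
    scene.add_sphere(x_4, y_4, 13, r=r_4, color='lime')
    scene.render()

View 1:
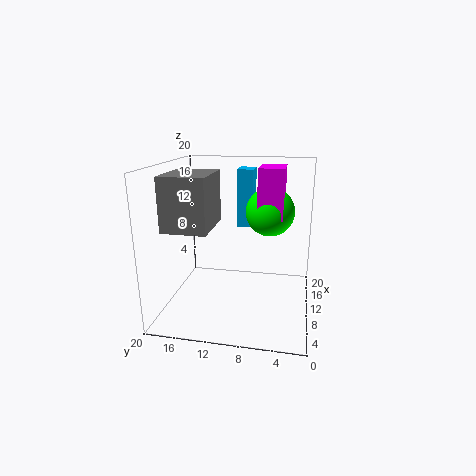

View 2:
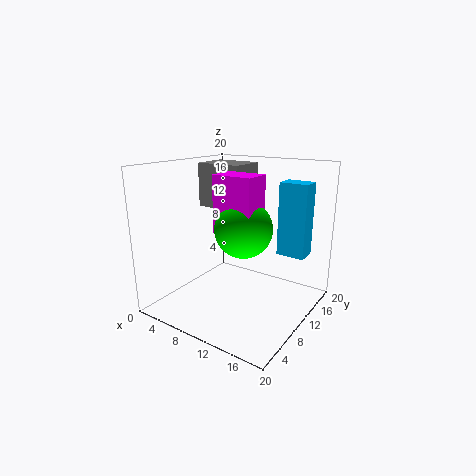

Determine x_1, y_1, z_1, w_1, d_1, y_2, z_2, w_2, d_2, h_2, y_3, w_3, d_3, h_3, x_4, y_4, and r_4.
x_1 = 10.5, y_1 = 4, z_1 = 12.5, w_1 = 5, d_1 = 3.5, y_2 = 9, z_2 = 9.5, w_2 = 3.5, d_2 = 2.5, h_2 = 9, y_3 = 12, w_3 = 7, d_3 = 5.5, h_3 = 6.5, x_4 = 13.5, y_4 = 6, r_4 = 3.5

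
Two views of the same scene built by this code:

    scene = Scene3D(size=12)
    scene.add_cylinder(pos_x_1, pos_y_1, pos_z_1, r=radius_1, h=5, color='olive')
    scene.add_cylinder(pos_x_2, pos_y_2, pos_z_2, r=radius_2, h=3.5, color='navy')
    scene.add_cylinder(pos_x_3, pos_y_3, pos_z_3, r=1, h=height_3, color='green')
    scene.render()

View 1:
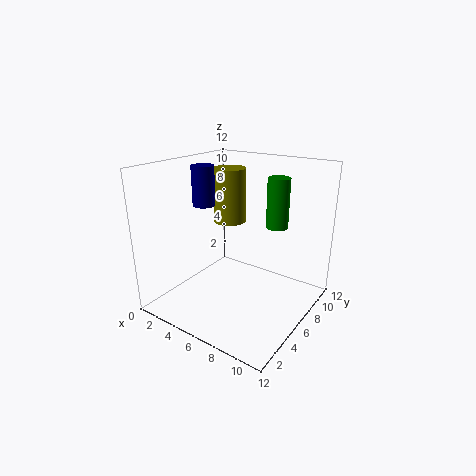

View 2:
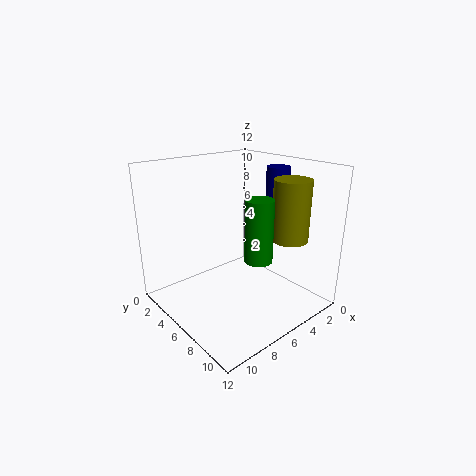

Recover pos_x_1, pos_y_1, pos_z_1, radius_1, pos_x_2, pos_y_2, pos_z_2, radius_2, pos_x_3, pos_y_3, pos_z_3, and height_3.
pos_x_1 = 3; pos_y_1 = 9; pos_z_1 = 6; radius_1 = 1.5; pos_x_2 = 2; pos_y_2 = 6.5; pos_z_2 = 8; radius_2 = 1; pos_x_3 = 7.5; pos_y_3 = 10; pos_z_3 = 6; height_3 = 4.5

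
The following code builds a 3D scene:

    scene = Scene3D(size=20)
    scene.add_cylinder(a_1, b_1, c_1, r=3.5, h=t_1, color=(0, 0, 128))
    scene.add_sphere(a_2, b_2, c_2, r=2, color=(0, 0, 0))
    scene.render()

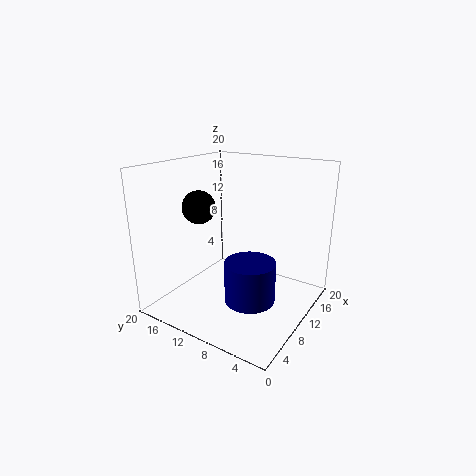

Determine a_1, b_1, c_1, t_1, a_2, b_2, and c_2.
a_1 = 8.75; b_1 = 7.25; c_1 = 1.75; t_1 = 5.75; a_2 = 3.75; b_2 = 11.5; c_2 = 15.75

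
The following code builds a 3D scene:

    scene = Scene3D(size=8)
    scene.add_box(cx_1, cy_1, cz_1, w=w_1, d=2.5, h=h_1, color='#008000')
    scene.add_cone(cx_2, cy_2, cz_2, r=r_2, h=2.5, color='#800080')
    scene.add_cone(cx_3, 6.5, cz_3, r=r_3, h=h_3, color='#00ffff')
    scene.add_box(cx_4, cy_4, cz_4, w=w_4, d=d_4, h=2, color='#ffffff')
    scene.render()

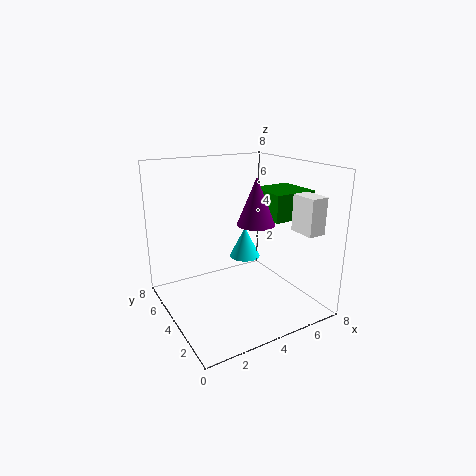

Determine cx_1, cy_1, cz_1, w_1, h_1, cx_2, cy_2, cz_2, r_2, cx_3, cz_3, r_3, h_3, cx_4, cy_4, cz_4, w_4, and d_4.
cx_1 = 5.5, cy_1 = 2.5, cz_1 = 5, w_1 = 2.5, h_1 = 1.5, cx_2 = 4.5, cy_2 = 3, cz_2 = 5, r_2 = 1, cx_3 = 6, cz_3 = 1.5, r_3 = 1, h_3 = 2, cx_4 = 6.5, cy_4 = 1, cz_4 = 4.5, w_4 = 1, d_4 = 1.5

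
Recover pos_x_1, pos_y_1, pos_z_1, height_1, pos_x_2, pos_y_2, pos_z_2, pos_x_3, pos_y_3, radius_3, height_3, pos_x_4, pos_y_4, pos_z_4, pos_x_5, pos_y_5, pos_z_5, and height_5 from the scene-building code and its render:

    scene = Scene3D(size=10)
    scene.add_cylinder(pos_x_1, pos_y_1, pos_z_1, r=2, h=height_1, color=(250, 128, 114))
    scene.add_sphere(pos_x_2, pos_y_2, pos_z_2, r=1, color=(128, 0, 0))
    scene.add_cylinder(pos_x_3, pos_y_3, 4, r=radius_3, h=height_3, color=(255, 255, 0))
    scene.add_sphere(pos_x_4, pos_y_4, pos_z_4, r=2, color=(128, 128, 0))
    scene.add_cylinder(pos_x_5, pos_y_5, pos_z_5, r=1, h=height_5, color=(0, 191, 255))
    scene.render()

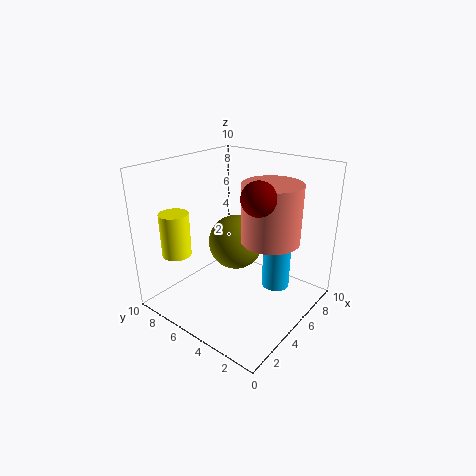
pos_x_1 = 6; pos_y_1 = 3; pos_z_1 = 5; height_1 = 4; pos_x_2 = 3; pos_y_2 = 2; pos_z_2 = 9; pos_x_3 = 2; pos_y_3 = 8; radius_3 = 1; height_3 = 3; pos_x_4 = 6; pos_y_4 = 6; pos_z_4 = 4; pos_x_5 = 7; pos_y_5 = 3; pos_z_5 = 1; height_5 = 4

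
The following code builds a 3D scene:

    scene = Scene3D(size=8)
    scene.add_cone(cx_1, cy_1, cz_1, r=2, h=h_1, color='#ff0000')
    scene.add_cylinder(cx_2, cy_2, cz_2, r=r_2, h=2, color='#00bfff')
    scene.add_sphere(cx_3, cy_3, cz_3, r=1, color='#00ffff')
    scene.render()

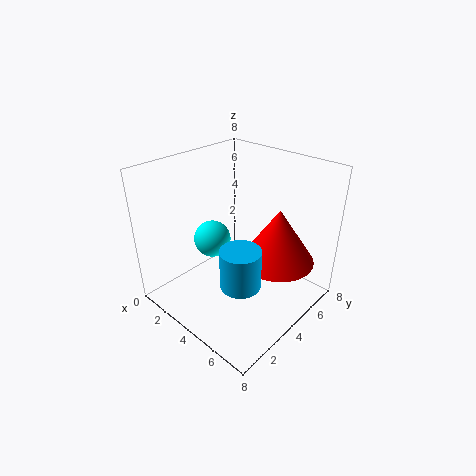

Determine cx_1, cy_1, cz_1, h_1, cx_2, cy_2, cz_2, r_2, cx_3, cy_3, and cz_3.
cx_1 = 6, cy_1 = 5, cz_1 = 3, h_1 = 3, cx_2 = 6, cy_2 = 2, cz_2 = 3, r_2 = 1, cx_3 = 3, cy_3 = 3, cz_3 = 4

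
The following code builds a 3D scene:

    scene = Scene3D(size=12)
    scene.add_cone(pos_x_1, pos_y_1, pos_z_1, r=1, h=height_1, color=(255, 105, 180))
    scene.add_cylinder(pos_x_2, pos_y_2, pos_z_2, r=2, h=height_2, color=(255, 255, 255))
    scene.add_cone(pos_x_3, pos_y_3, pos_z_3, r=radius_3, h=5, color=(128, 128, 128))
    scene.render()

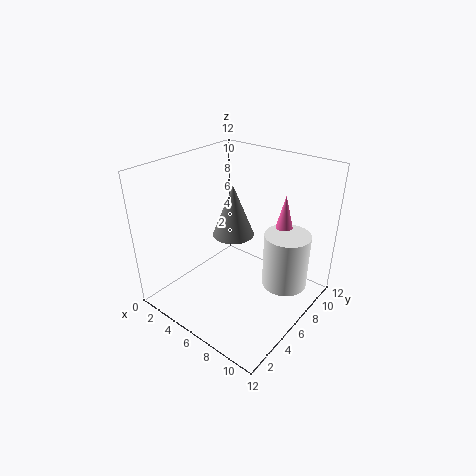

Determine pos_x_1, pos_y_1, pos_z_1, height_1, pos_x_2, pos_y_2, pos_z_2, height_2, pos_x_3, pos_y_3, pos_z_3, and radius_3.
pos_x_1 = 8, pos_y_1 = 10, pos_z_1 = 5, height_1 = 4, pos_x_2 = 9, pos_y_2 = 9, pos_z_2 = 1, height_2 = 5, pos_x_3 = 3, pos_y_3 = 9, pos_z_3 = 4, radius_3 = 2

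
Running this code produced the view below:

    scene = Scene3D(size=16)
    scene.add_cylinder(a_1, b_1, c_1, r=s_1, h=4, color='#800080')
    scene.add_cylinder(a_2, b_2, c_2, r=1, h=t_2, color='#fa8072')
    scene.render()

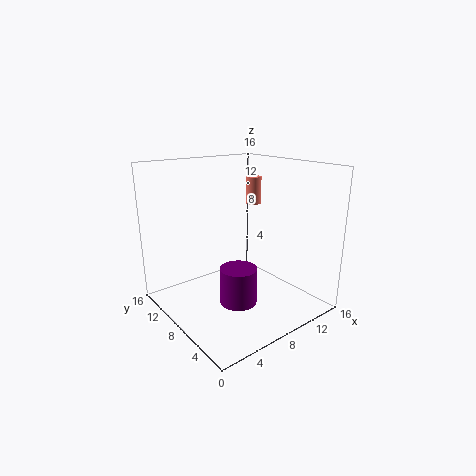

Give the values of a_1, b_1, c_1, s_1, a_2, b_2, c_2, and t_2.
a_1 = 6.5, b_1 = 6, c_1 = 1.5, s_1 = 2, a_2 = 14.5, b_2 = 13, c_2 = 10, t_2 = 3.5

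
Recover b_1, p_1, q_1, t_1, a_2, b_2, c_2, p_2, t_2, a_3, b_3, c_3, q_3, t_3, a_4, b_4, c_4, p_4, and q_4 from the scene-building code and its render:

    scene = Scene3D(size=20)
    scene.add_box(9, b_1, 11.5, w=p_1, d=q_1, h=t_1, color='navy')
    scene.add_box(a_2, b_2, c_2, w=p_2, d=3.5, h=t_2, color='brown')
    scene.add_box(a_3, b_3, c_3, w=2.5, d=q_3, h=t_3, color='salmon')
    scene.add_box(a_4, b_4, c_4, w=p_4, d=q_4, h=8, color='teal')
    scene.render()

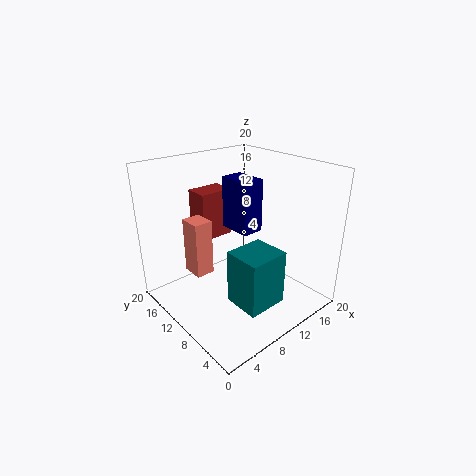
b_1 = 7.5, p_1 = 3, q_1 = 4.5, t_1 = 7, a_2 = 7.5, b_2 = 14.5, c_2 = 8.5, p_2 = 5, t_2 = 7, a_3 = 3.5, b_3 = 10.5, c_3 = 6, q_3 = 3, t_3 = 7.5, a_4 = 8, b_4 = 4.5, c_4 = 0.5, p_4 = 6, q_4 = 5.5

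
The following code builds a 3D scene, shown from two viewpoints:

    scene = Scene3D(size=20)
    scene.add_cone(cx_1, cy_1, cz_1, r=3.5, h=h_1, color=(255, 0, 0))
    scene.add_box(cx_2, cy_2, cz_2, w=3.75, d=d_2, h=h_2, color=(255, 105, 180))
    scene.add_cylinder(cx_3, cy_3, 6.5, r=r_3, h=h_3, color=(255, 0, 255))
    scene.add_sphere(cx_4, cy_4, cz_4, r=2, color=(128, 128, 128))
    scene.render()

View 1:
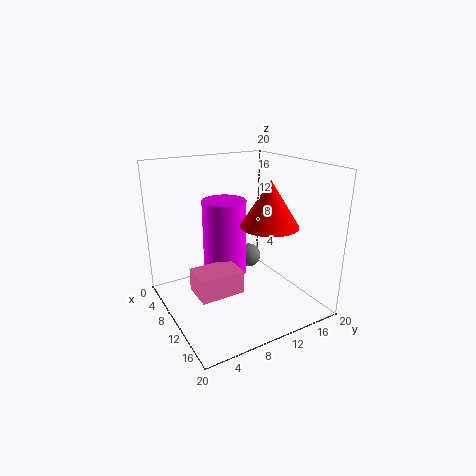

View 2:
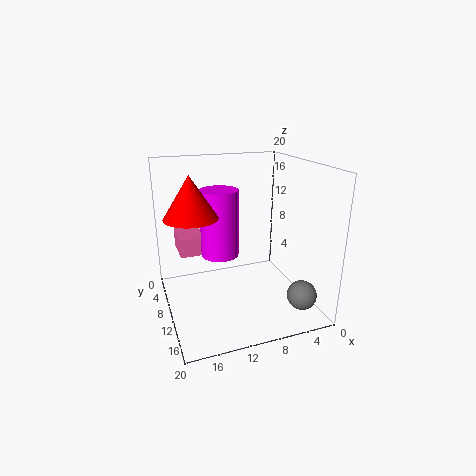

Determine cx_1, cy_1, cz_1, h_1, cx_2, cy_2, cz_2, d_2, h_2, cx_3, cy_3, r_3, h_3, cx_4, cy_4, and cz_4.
cx_1 = 16.5, cy_1 = 10.5, cz_1 = 13.75, h_1 = 5.5, cx_2 = 13.75, cy_2 = 1.25, cz_2 = 6.5, d_2 = 5.25, h_2 = 2.75, cx_3 = 11.75, cy_3 = 7, r_3 = 2.75, h_3 = 9.75, cx_4 = 3, cy_4 = 16.25, cz_4 = 3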